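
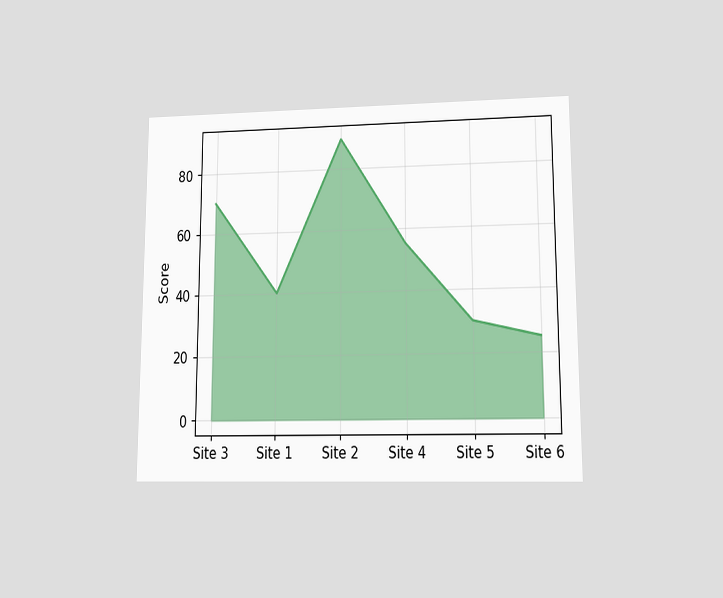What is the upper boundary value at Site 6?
The chart is viewed at a slight angle. At Site 6 the upper boundary is at 25.

25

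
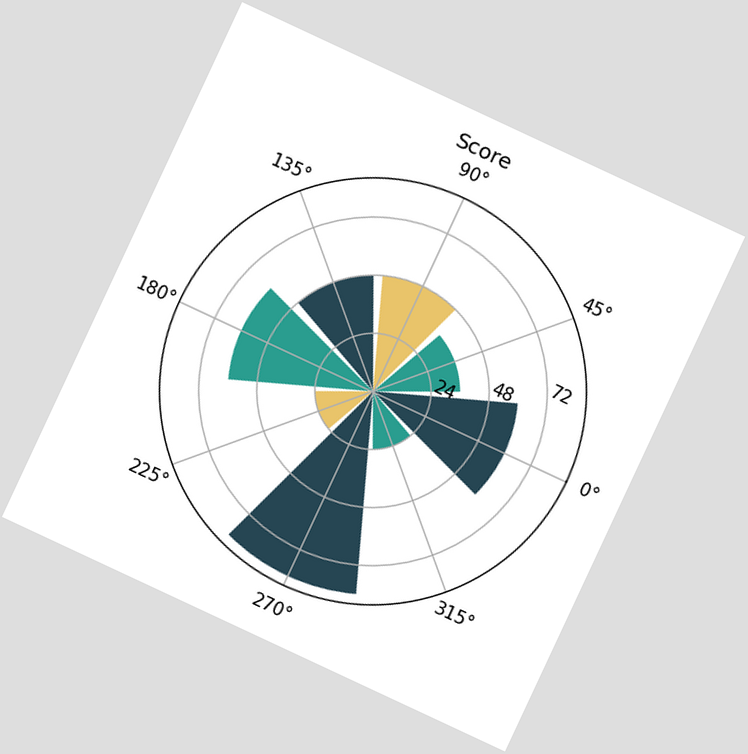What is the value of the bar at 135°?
The chart is tilted about 25° clockwise. The bar at 135° reaches 48 on the radial axis.

48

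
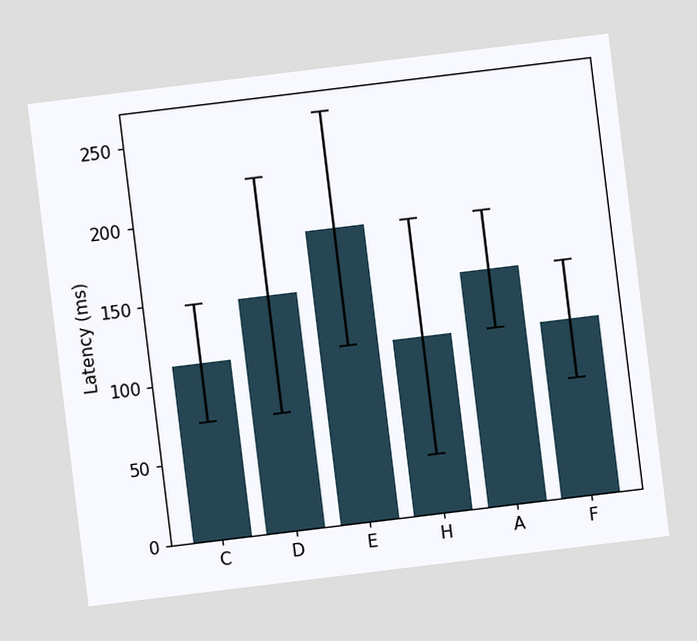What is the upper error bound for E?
259ms

The chart is tilted about 7° counter-clockwise. The E bar's upper whisker reaches 259ms.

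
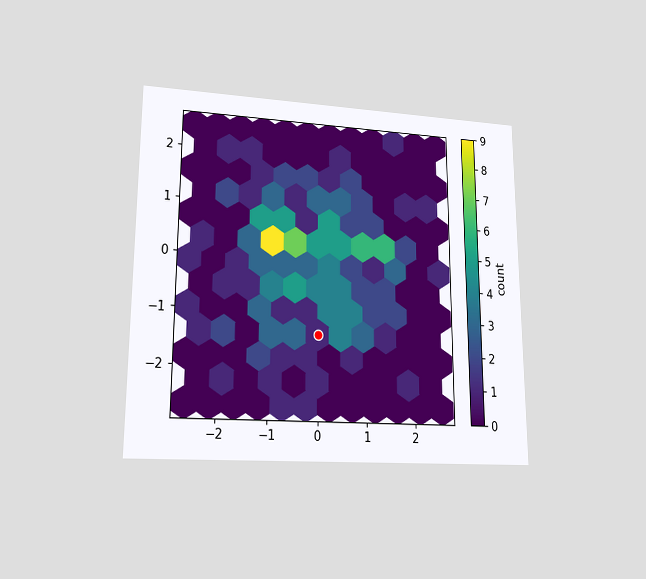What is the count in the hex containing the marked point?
1

The chart is viewed at a slight angle. The marked hex reads 1 on the colorbar.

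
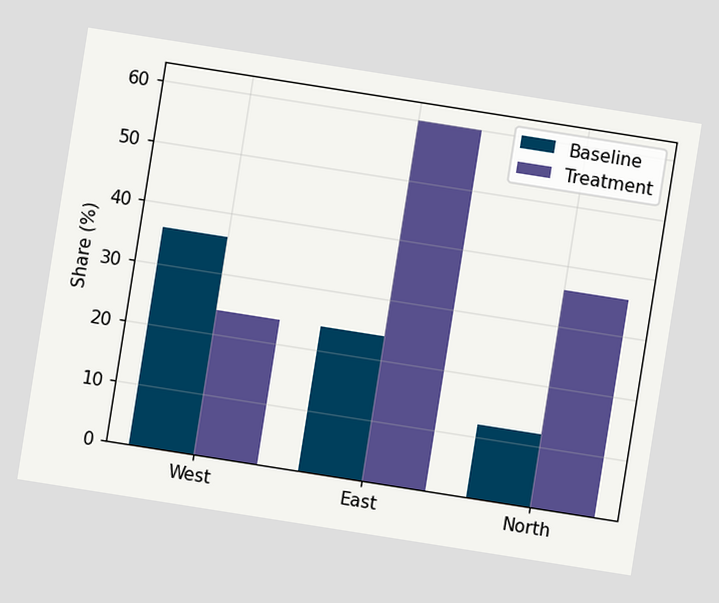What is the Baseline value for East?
24%

The chart is tilted about 9° clockwise. The Baseline bar at East reaches 24% on the y-axis.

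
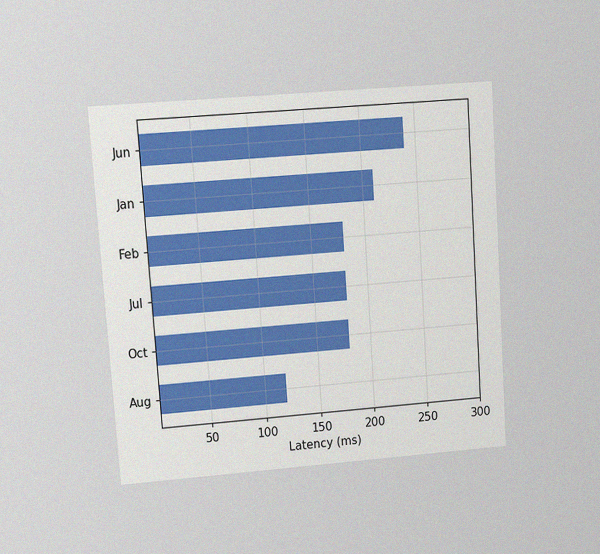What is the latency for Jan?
The chart is tilted about 4° counter-clockwise and viewed at a slight angle, with some photo noise. Reading along the chart's x-axis, the Jan bar reaches 210ms.

210ms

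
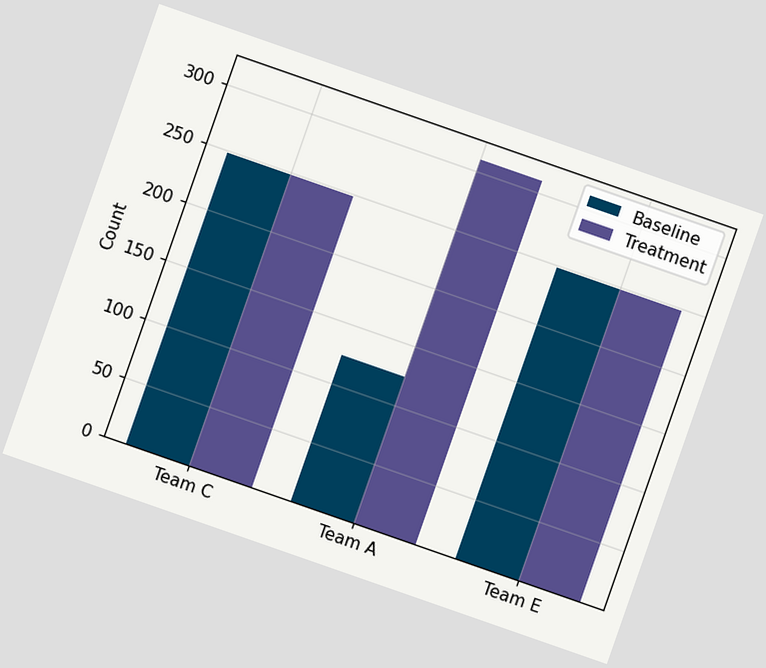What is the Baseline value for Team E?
The chart is tilted about 19° clockwise. The Baseline bar at Team E reaches 248 on the y-axis.

248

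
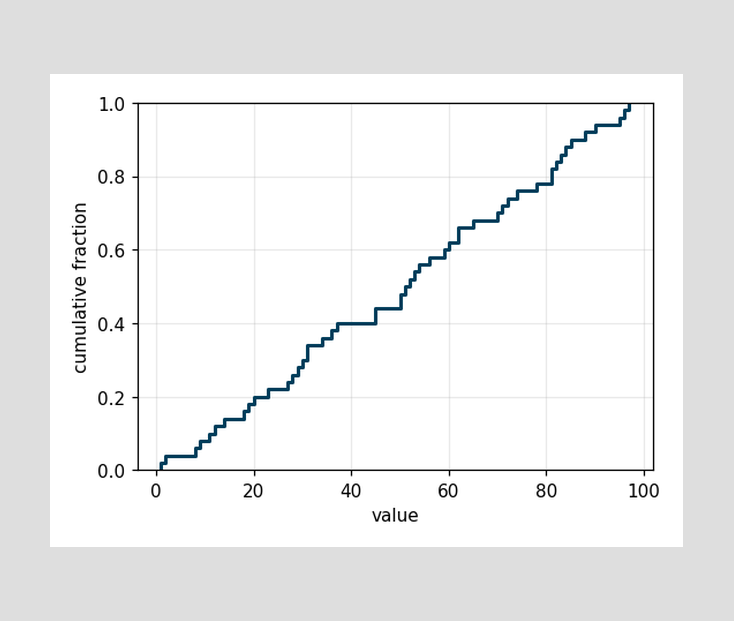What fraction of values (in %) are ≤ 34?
At x=34 the ECDF step is at 36%.

36%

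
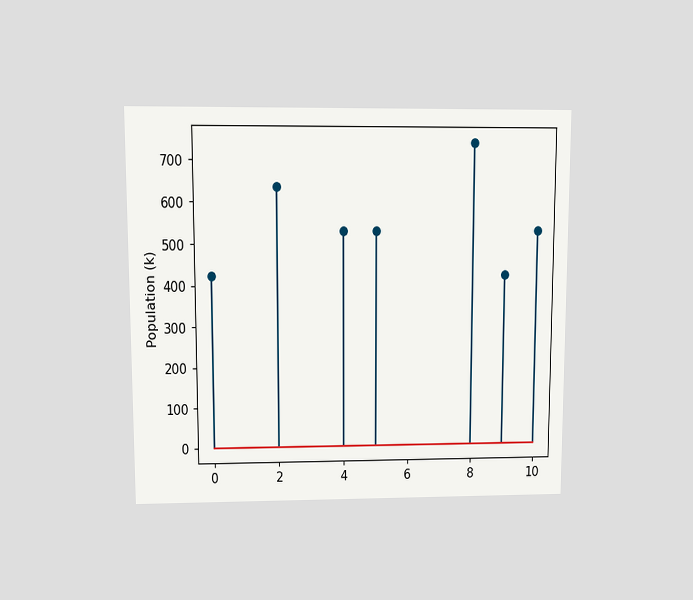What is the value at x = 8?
The chart is viewed at a slight angle. The stem at x=8 reaches 742k.

742k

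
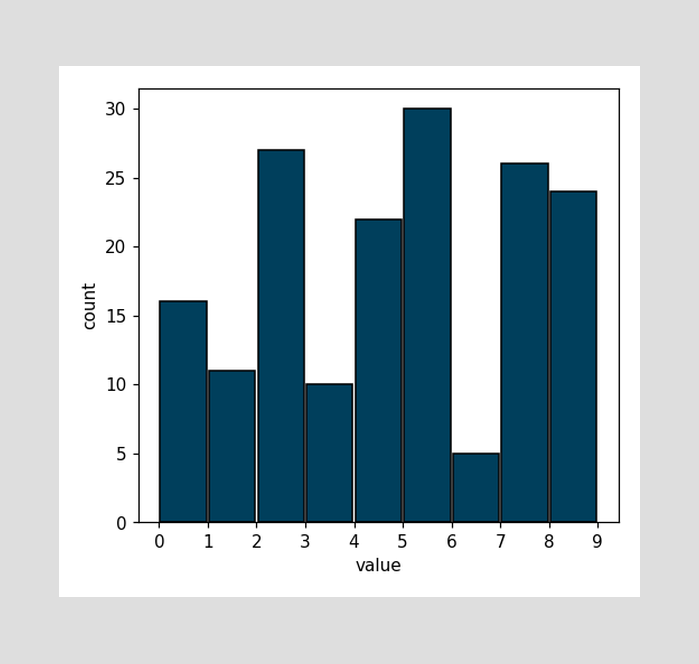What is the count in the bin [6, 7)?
5

The [6, 7) bin has height 5.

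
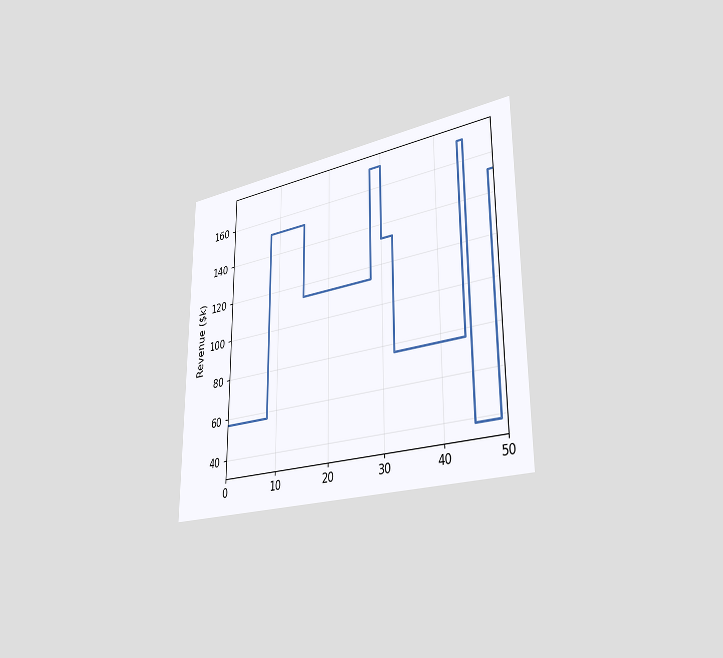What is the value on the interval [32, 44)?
The chart is viewed slightly from the right. On [32, 44) the step sits at $76k.

$76k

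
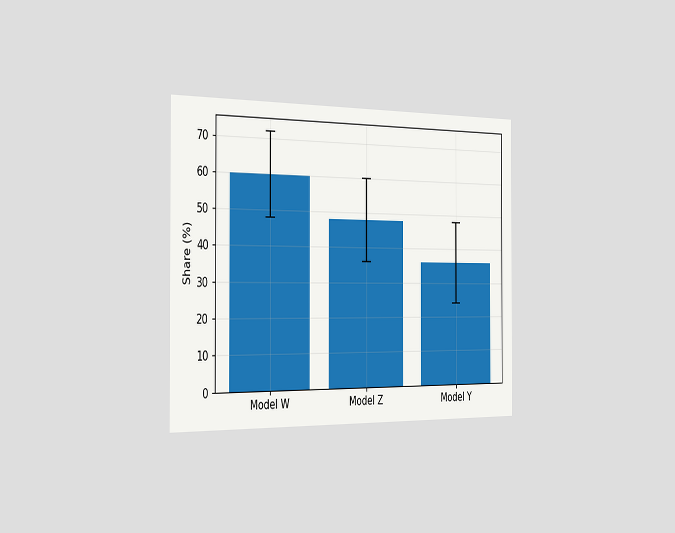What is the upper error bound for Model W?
The chart is viewed slightly from the left. The Model W bar's upper whisker reaches 72%.

72%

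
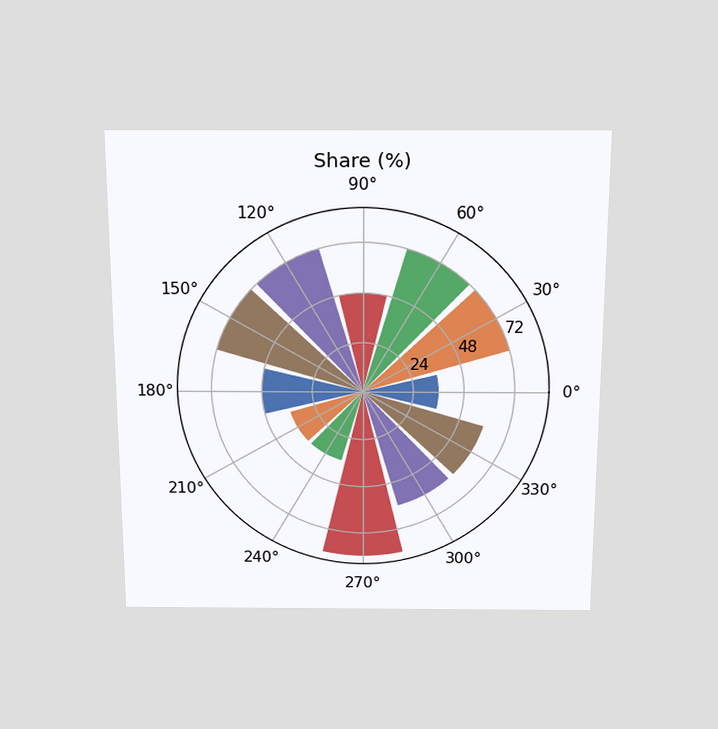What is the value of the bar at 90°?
The chart is viewed slightly from above. The bar at 90° reaches 48% on the radial axis.

48%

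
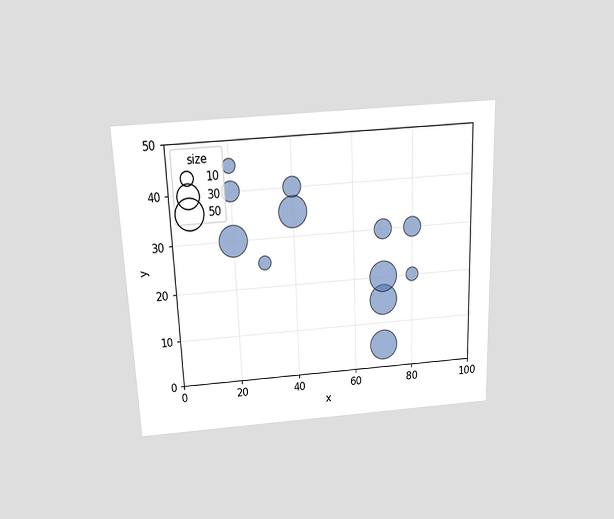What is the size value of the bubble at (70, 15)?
50

The chart is tilted about 2° counter-clockwise and viewed slightly from above. Matching the bubble at (70, 15) against the size legend gives 50.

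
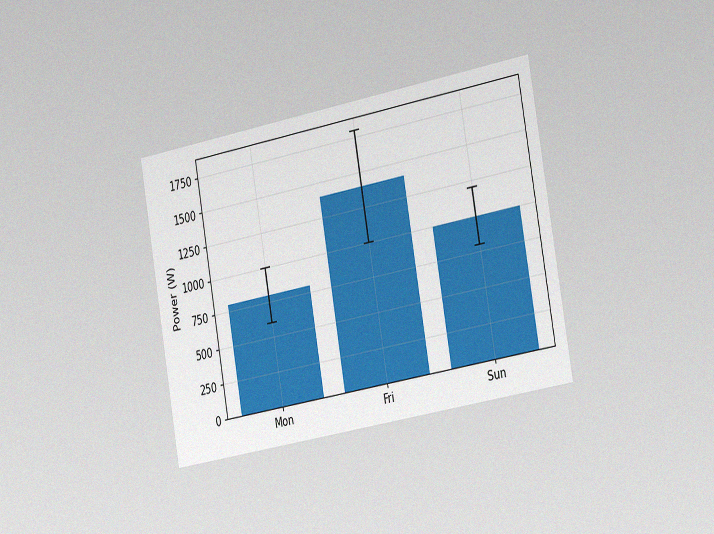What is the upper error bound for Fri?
The chart is tilted about 10° counter-clockwise and viewed slightly from the right, with some photo noise. The Fri bar's upper whisker reaches 1800W.

1800W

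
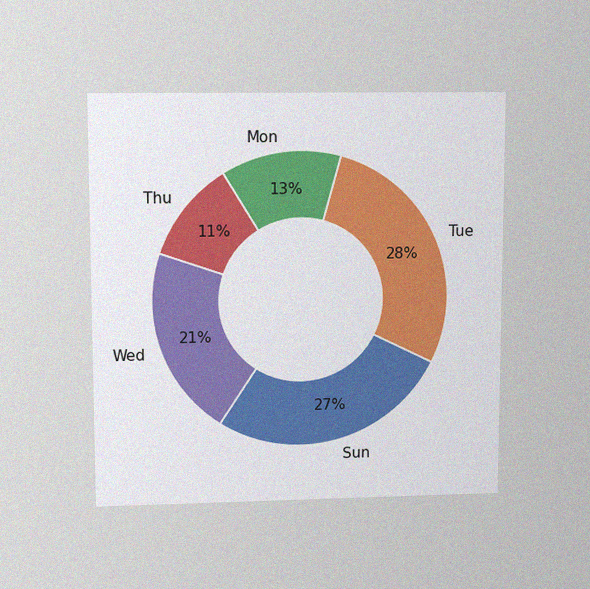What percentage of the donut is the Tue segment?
The chart is viewed slightly from above, with some photo noise. The Tue segment takes up 28% of the ring.

28%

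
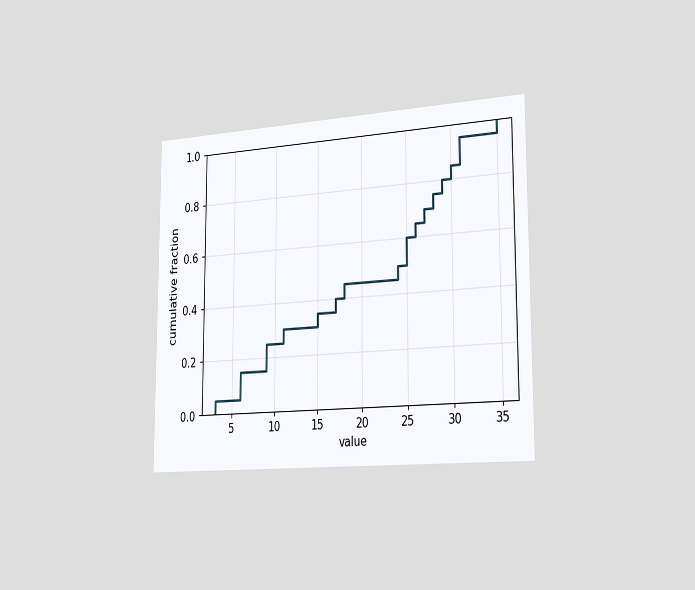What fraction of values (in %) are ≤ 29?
80%

The chart is viewed slightly from the right. At x=29 the ECDF step is at 80%.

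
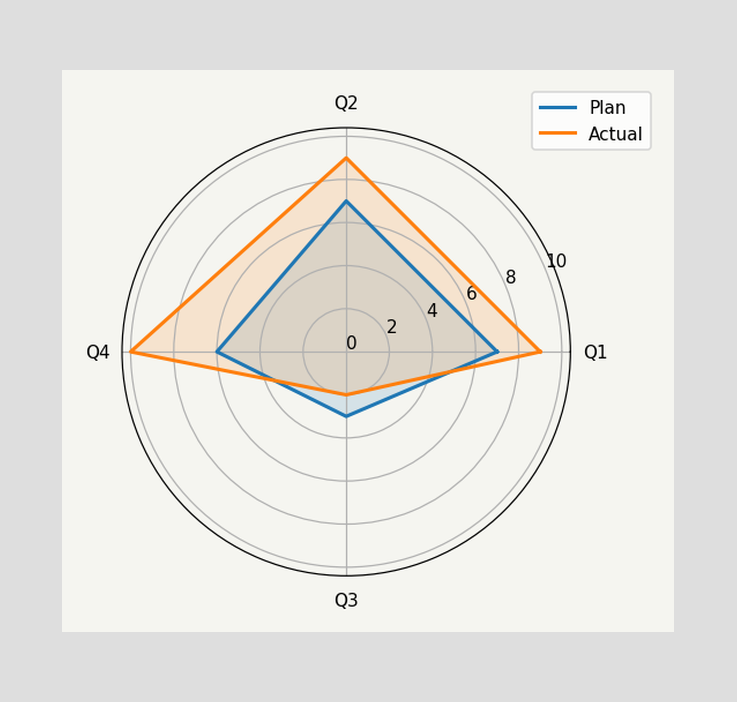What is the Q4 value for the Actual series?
On the Q4 axis, Actual reaches 10.

10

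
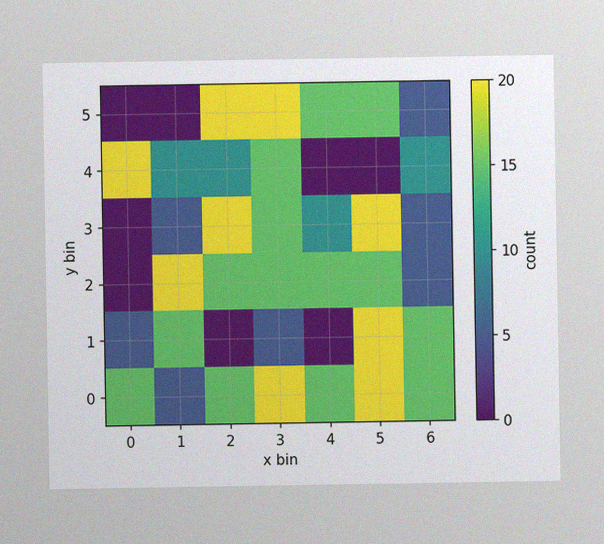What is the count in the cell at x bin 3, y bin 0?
The image has some photo noise and uneven lighting. Matching the cell (3, 0) against the colorbar gives 20.

20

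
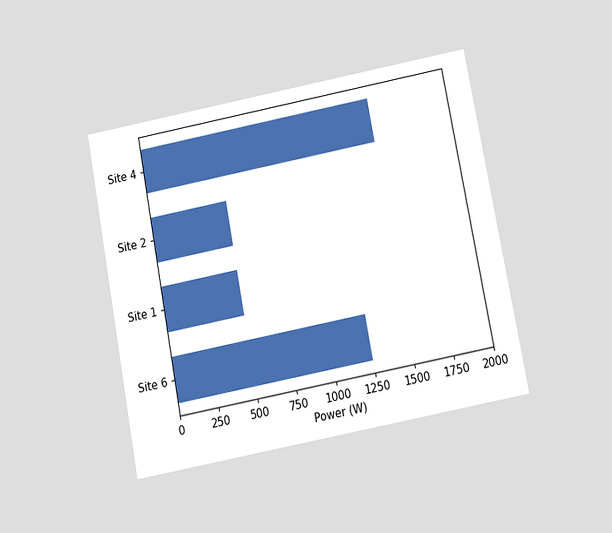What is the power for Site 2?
500W

The chart is tilted about 11° counter-clockwise and viewed slightly from below. Reading along the chart's x-axis, the Site 2 bar reaches 500W.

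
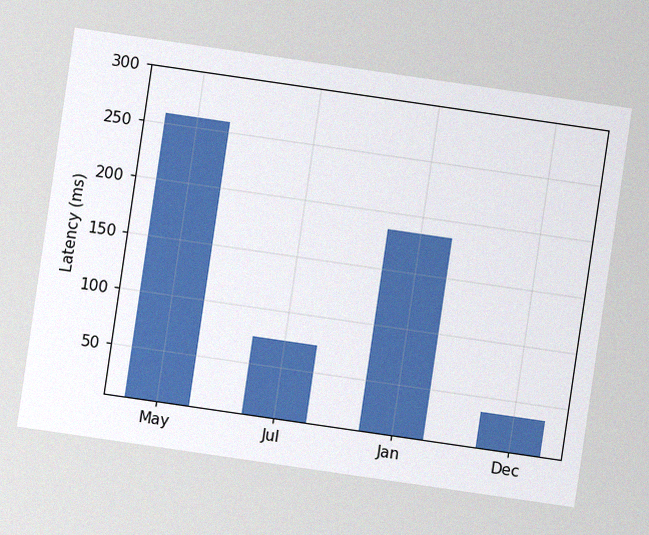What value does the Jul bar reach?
The chart is tilted about 8° clockwise, with some photo noise. Reading along the chart's y-axis, the Jul bar reaches 74ms.

74ms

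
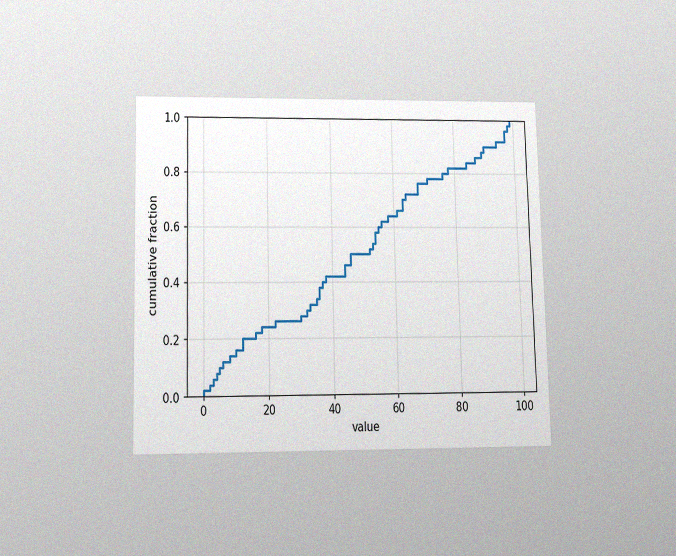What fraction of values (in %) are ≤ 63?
70%

The chart is viewed slightly from below, with some photo noise. At x=63 the ECDF step is at 70%.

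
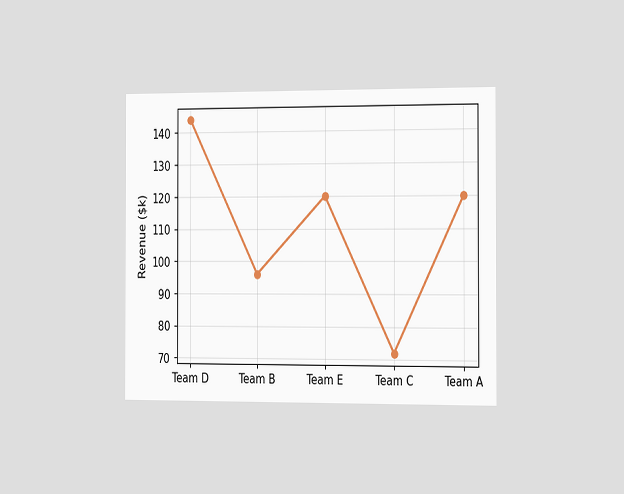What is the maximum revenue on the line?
The chart is viewed slightly from the right. The highest point is at Team D, and reading across to the y-axis gives $144k.

$144k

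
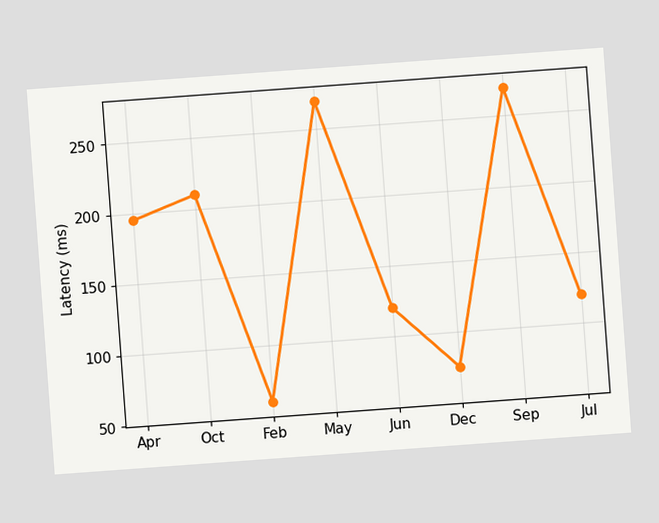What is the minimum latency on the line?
The chart is tilted about 4° counter-clockwise. The lowest point is at Feb, and reading across to the y-axis gives 60ms.

60ms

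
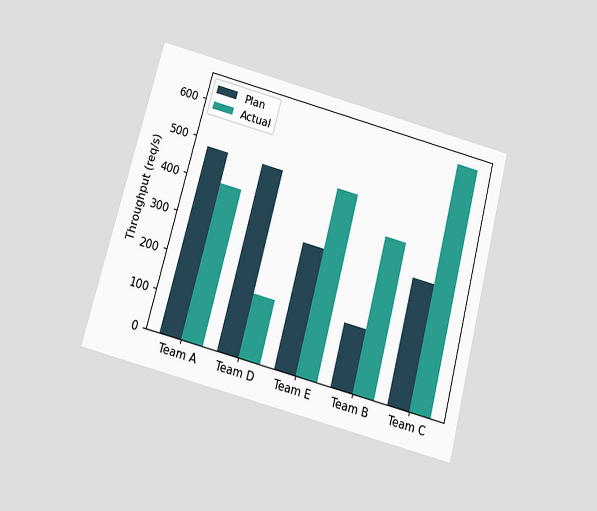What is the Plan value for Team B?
160req/s

The chart is tilted about 15° clockwise and viewed slightly from below. The Plan bar at Team B reaches 160req/s on the y-axis.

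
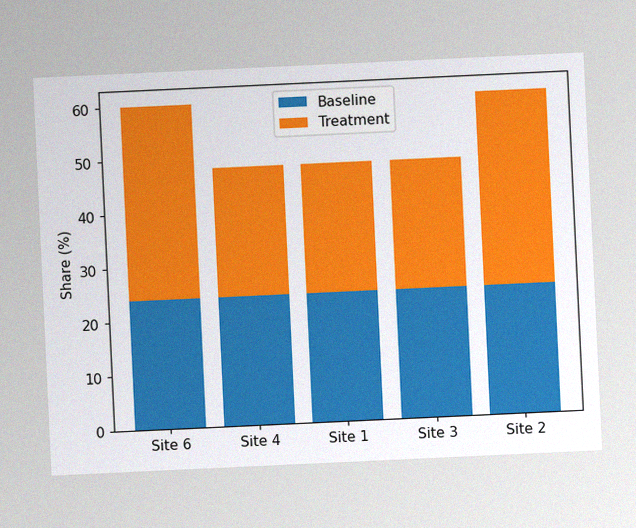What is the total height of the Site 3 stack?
48%

The chart is tilted about 3° counter-clockwise, with some photo noise. The Site 3 stack's top reaches 48% on the y-axis.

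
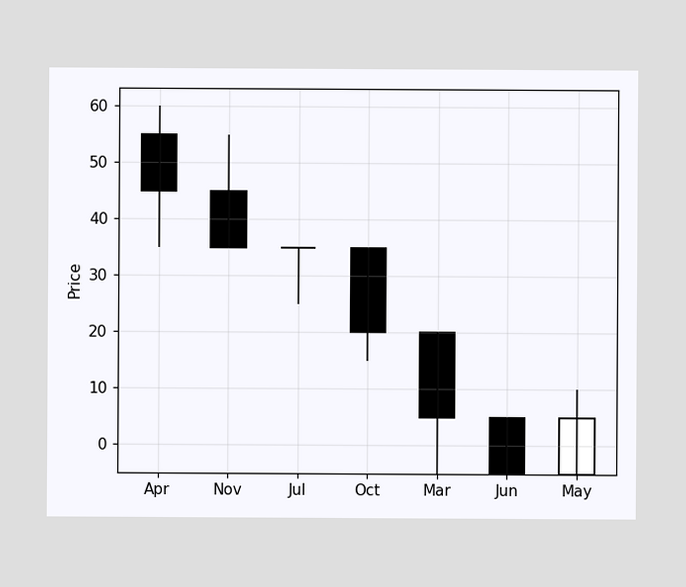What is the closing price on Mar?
The Mar candle closes at 5.

5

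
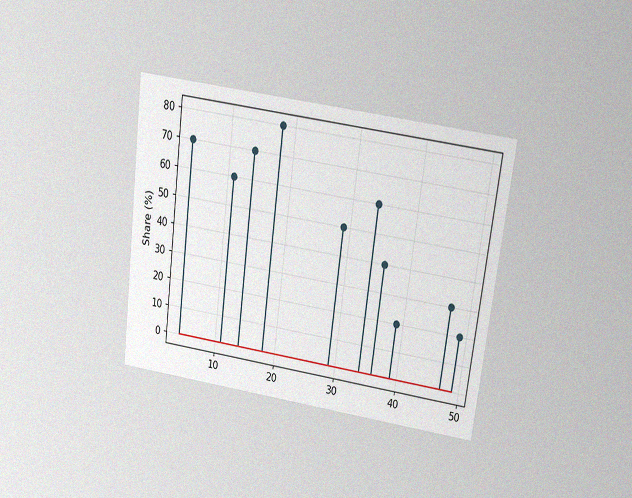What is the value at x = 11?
The chart is tilted about 7° clockwise and viewed slightly from above, with some photo noise. The stem at x=11 reaches 60%.

60%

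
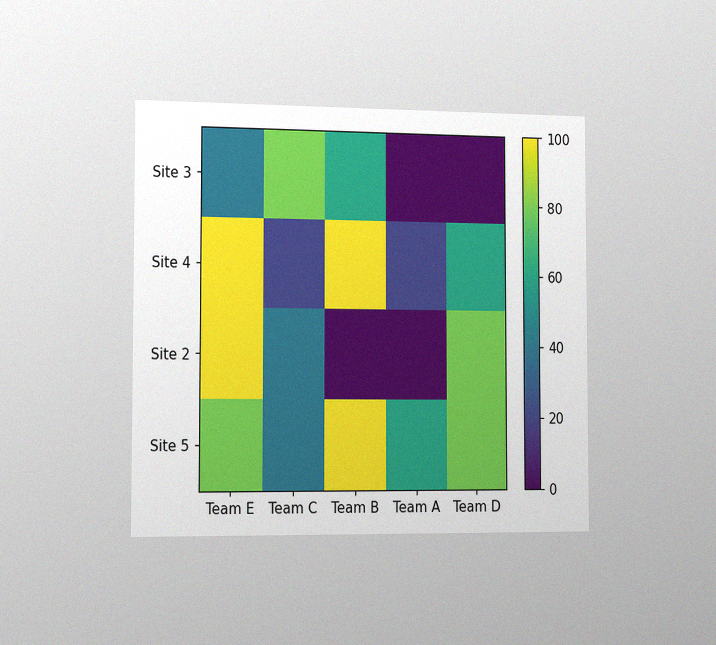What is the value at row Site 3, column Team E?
The chart is viewed slightly from the left, with some photo noise. Matching cell (Site 3, Team E) against the colorbar gives 40.

40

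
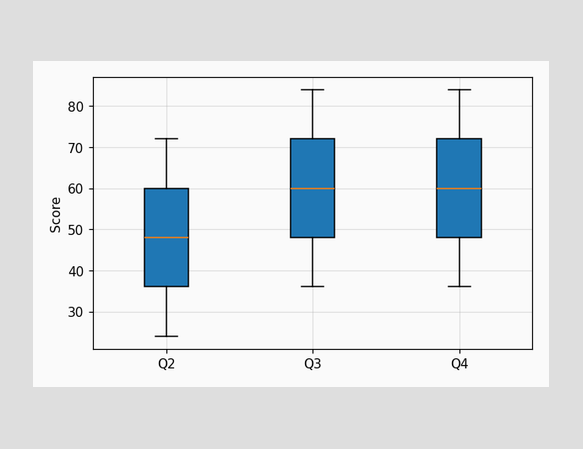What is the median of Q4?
The median line in the Q4 box sits at 60.

60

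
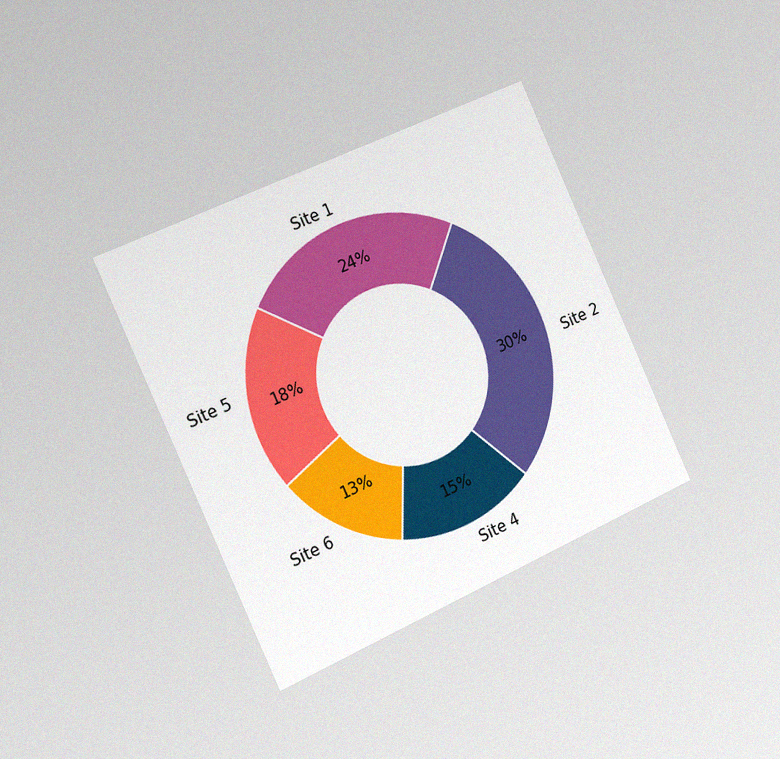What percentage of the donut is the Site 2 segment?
30%

The chart is tilted about 25° counter-clockwise and viewed slightly from the left, with some photo noise. The Site 2 segment takes up 30% of the ring.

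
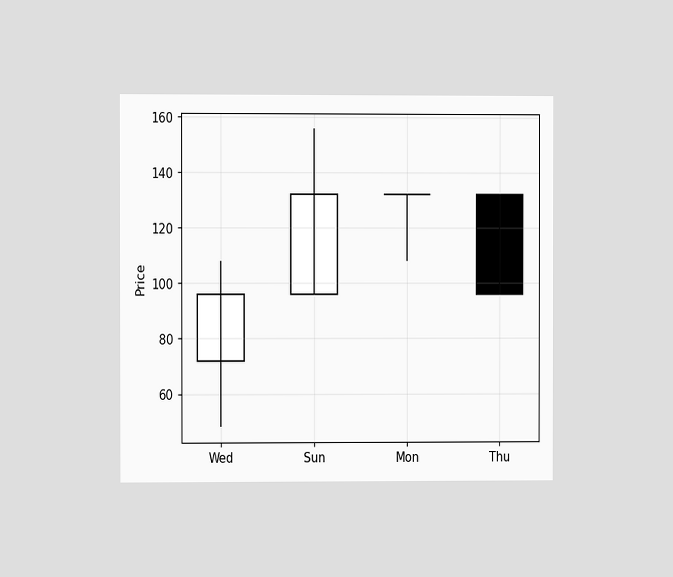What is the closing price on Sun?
The chart is viewed at a slight angle. The Sun candle closes at 132.

132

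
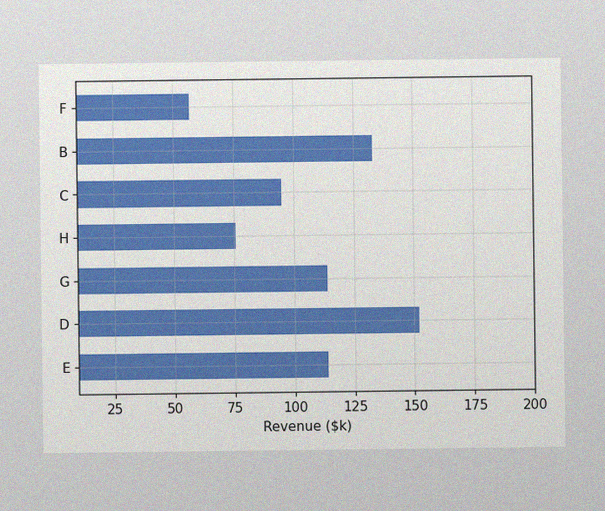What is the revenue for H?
The image has some photo noise and uneven lighting. Reading along the chart's x-axis, the H bar reaches $76k.

$76k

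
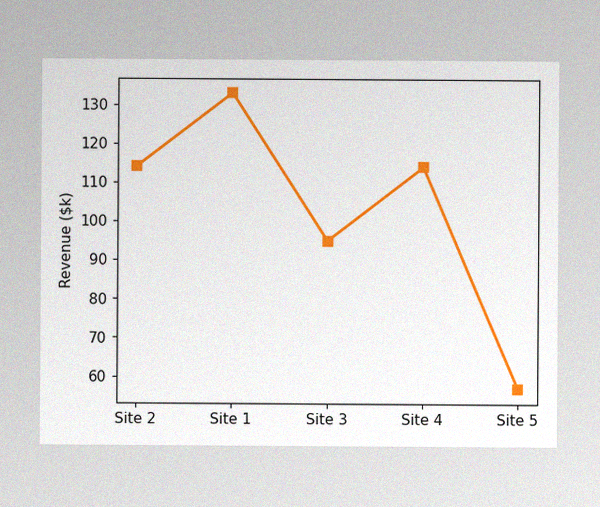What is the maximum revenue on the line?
The image has some photo noise and uneven lighting. The highest point is at Site 1, and reading across to the y-axis gives $133k.

$133k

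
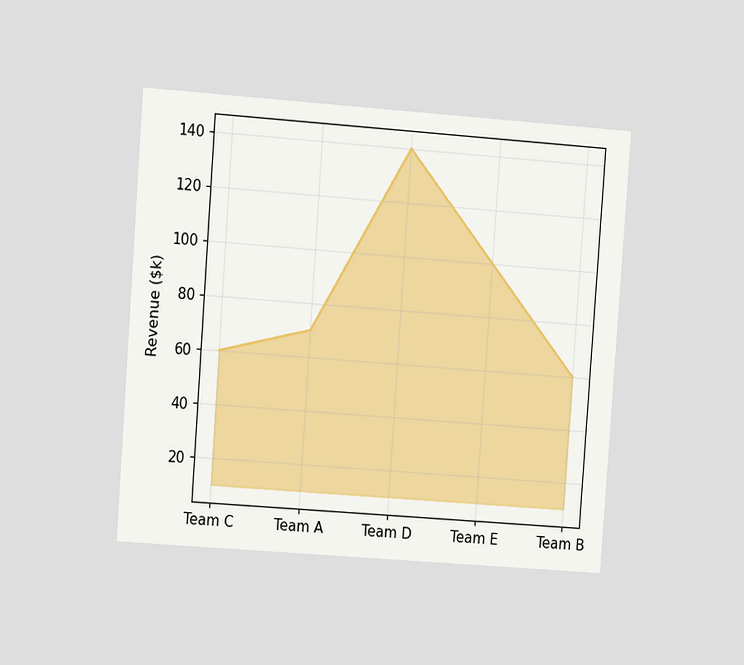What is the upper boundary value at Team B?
The chart is tilted about 4° clockwise and viewed at a slight angle. At Team B the upper boundary is at $60k.

$60k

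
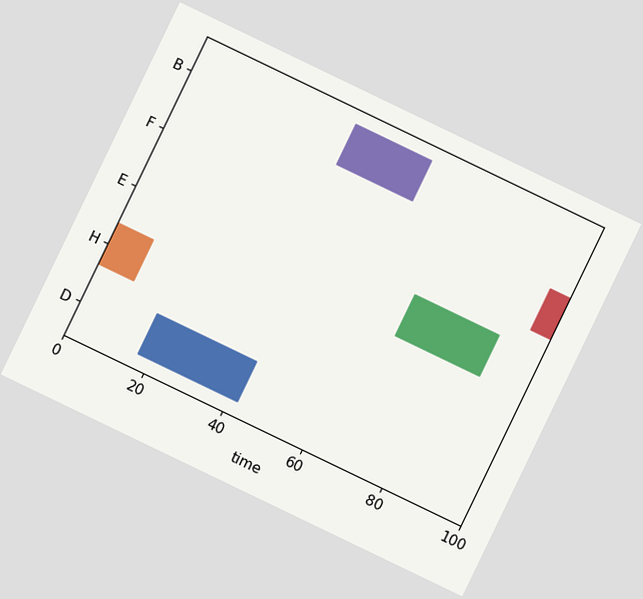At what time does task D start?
The chart is tilted about 26° clockwise. The D bar begins at t=17.

17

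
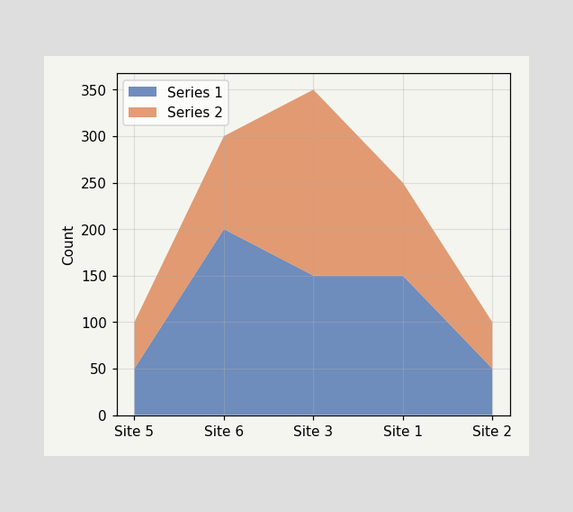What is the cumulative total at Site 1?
250

The stacked total at Site 1 reaches 250.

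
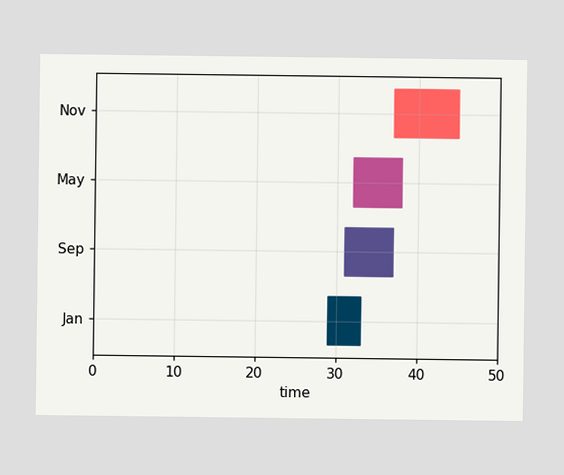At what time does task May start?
32

The May bar begins at t=32.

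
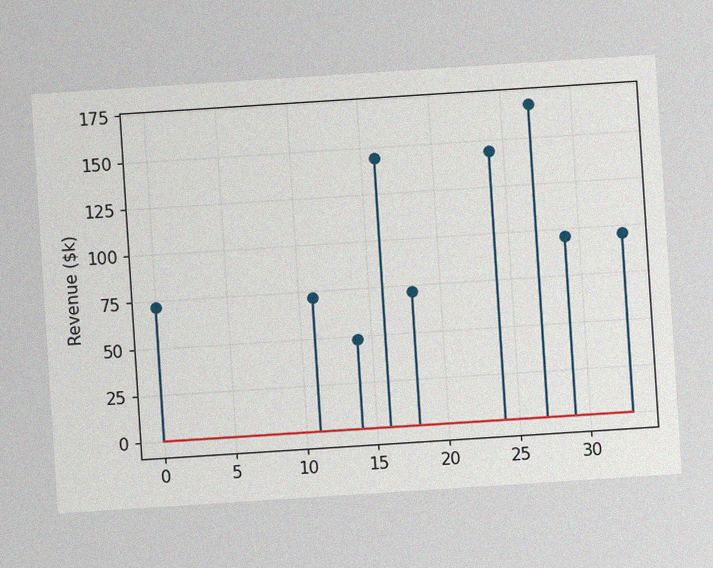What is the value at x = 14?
$48k

The chart is tilted about 4° counter-clockwise, with some photo noise. The stem at x=14 reaches $48k.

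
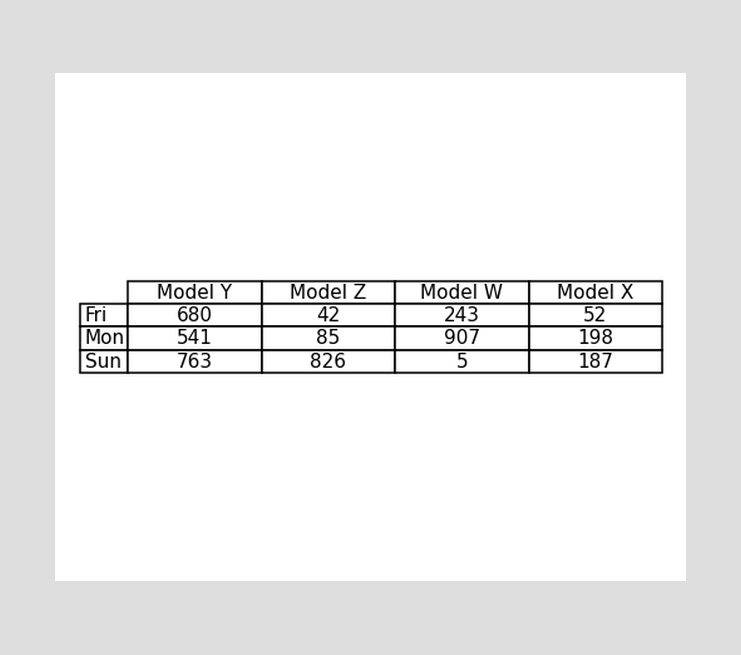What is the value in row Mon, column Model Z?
85

The (Mon, Model Z) cell reads 85.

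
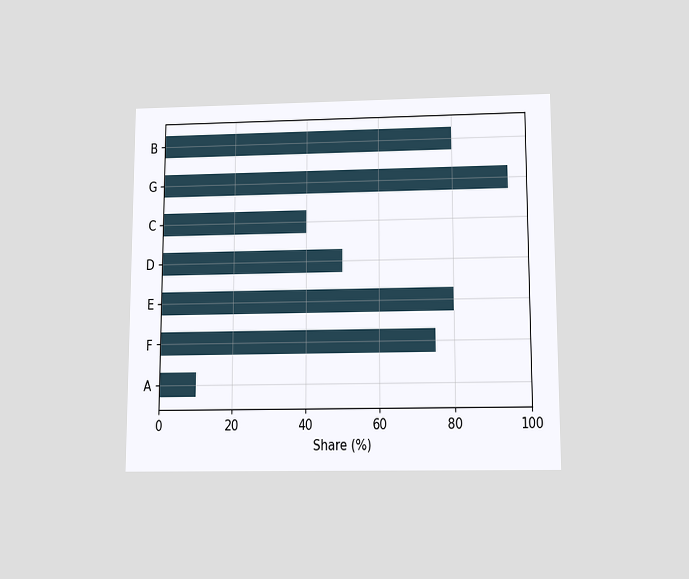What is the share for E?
The chart is viewed slightly from below. Reading along the chart's x-axis, the E bar reaches 80%.

80%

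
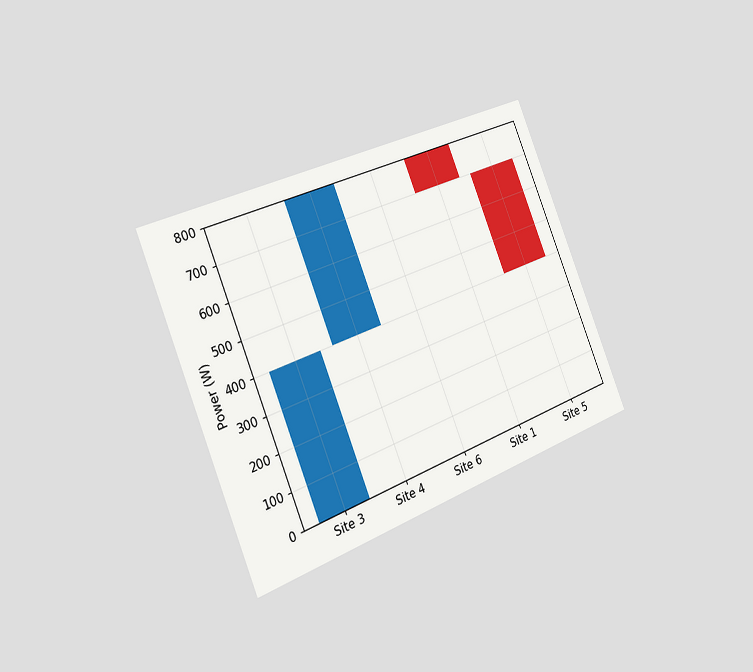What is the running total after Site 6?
800W

The chart is tilted about 22° counter-clockwise and viewed slightly from the left. After Site 6 the running total reaches 800W.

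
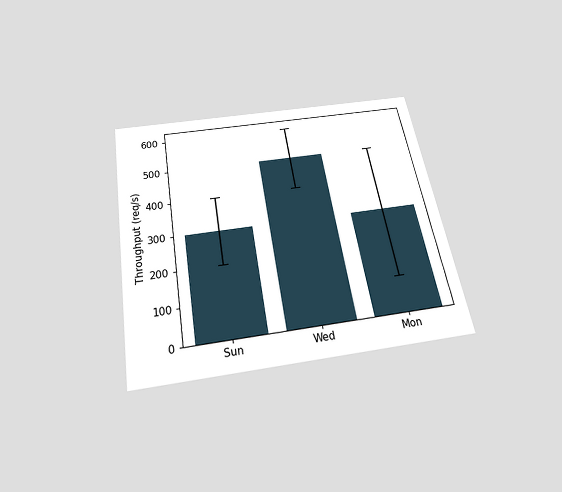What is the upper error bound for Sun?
The chart is tilted about 10° counter-clockwise and viewed slightly from below. The Sun bar's upper whisker reaches 400req/s.

400req/s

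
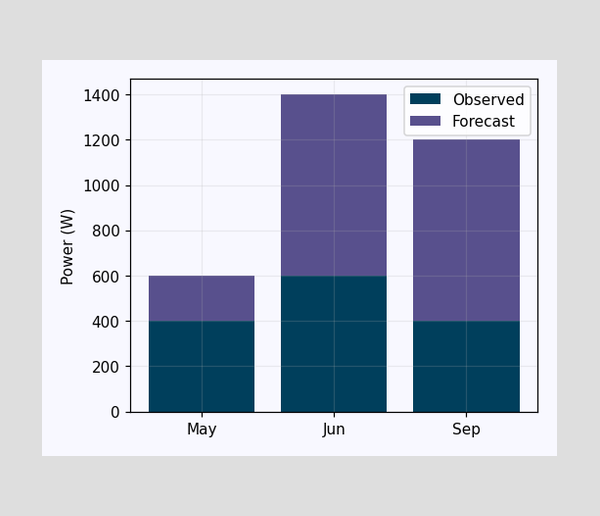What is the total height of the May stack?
The May stack's top reaches 600W on the y-axis.

600W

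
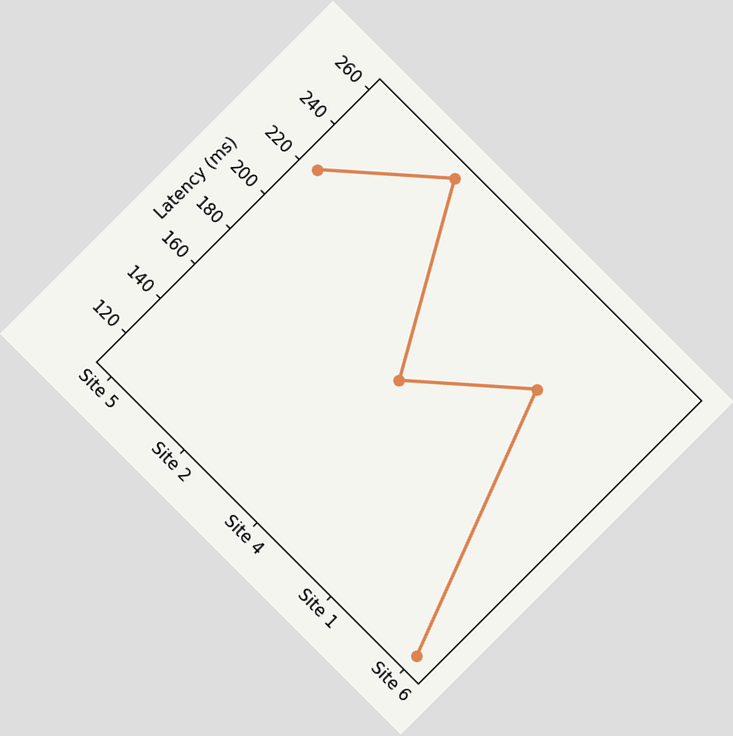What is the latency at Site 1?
The chart is tilted about 45° clockwise. At Site 1, the line is at 222ms.

222ms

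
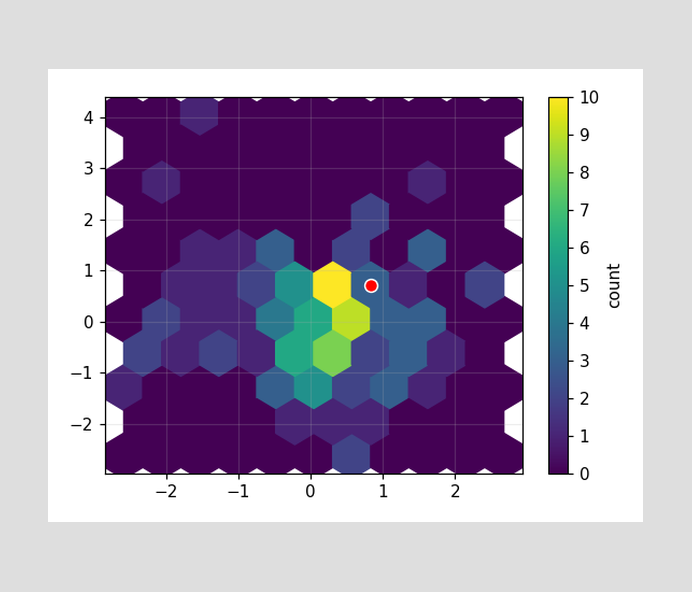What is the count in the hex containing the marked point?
3

The marked hex reads 3 on the colorbar.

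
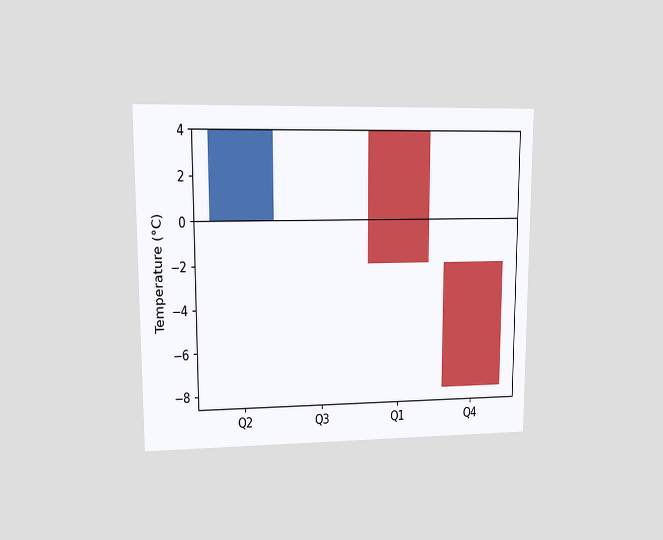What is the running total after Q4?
-8°C

The chart is viewed at a slight angle. After Q4 the running total reaches -8°C.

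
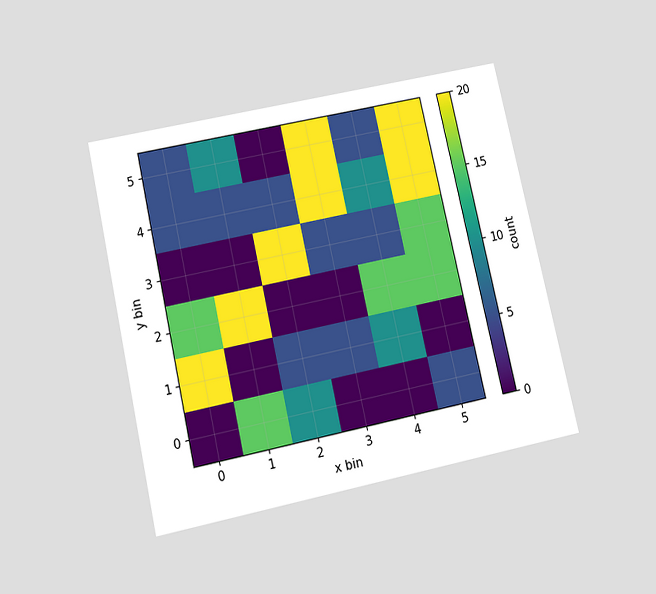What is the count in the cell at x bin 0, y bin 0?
0

The chart is tilted about 13° counter-clockwise and viewed slightly from below. Matching the cell (0, 0) against the colorbar gives 0.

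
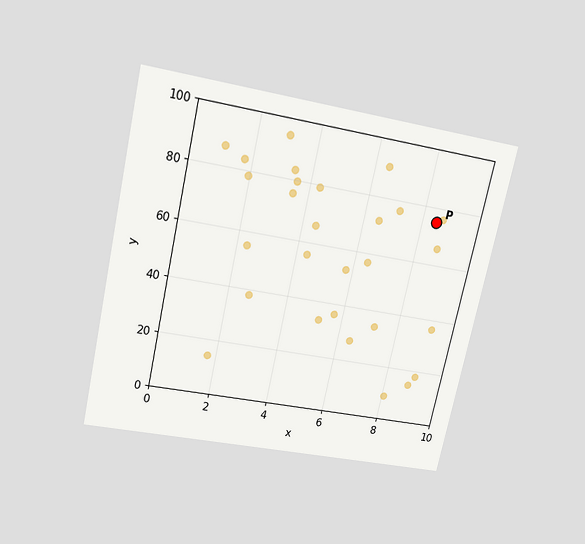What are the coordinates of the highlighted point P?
(8.5, 75)

The chart is tilted about 12° clockwise and viewed slightly from above. Following the gridlines from P to each axis, P sits at (8.5, 75).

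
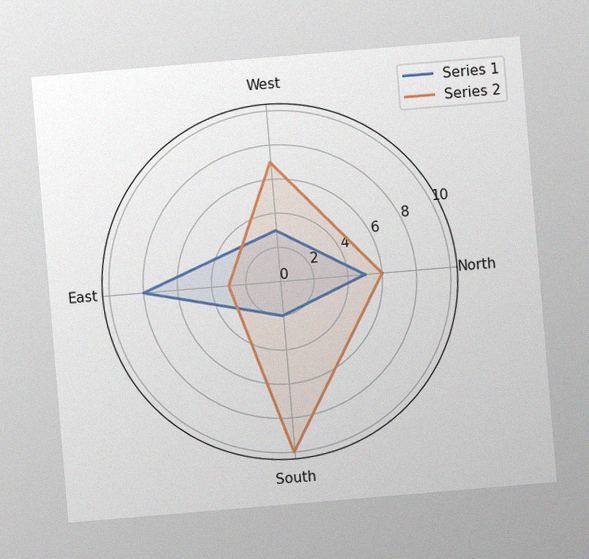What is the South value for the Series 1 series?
2

The chart is tilted about 5° counter-clockwise, with some photo noise. On the South axis, Series 1 reaches 2.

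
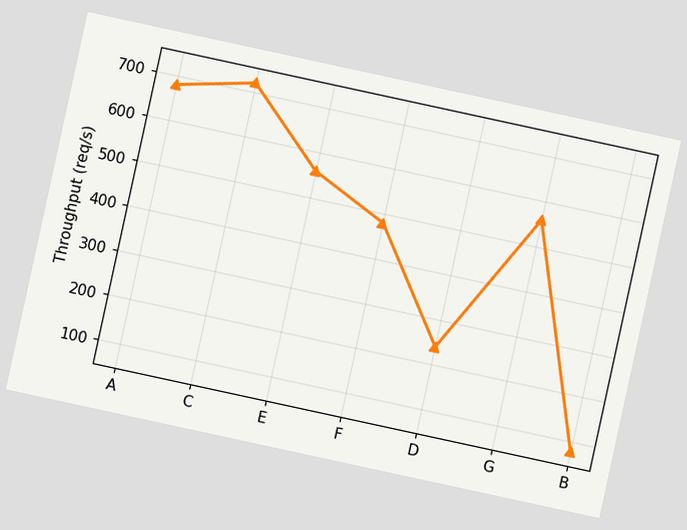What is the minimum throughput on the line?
80req/s

The chart is tilted about 12° clockwise. The lowest point is at B, and reading across to the y-axis gives 80req/s.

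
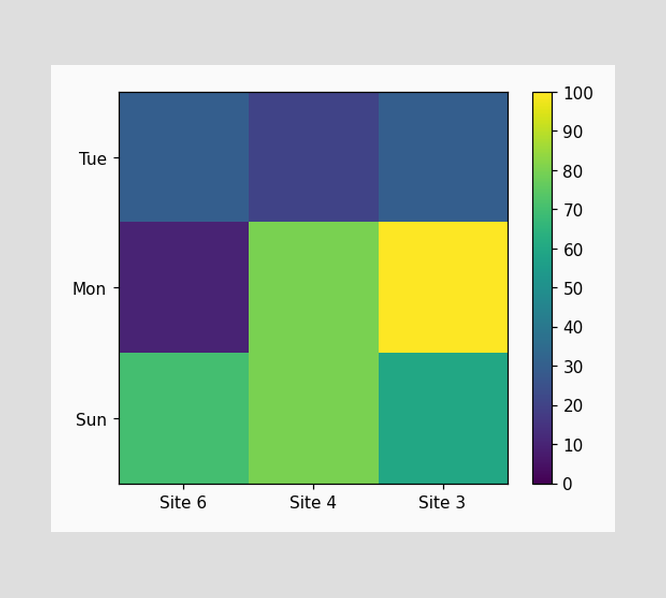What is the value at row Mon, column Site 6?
10

Matching cell (Mon, Site 6) against the colorbar gives 10.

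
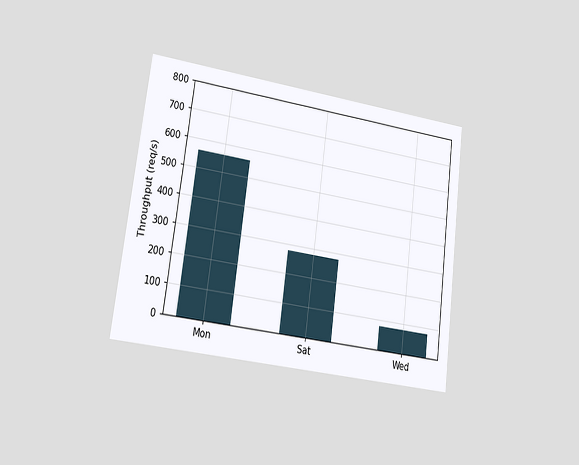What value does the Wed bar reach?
80req/s

The chart is tilted about 7° clockwise and viewed at a slight angle. Reading along the chart's y-axis, the Wed bar reaches 80req/s.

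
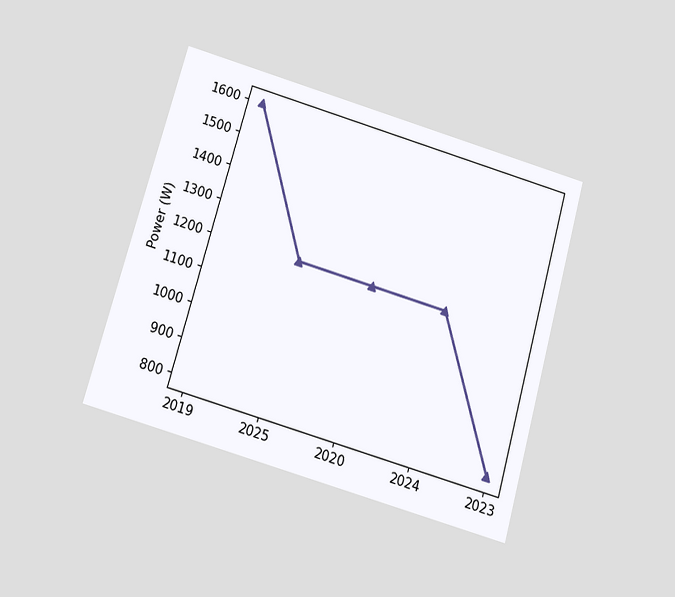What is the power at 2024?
1200W

The chart is tilted about 16° clockwise and viewed slightly from below. At 2024, the line is at 1200W.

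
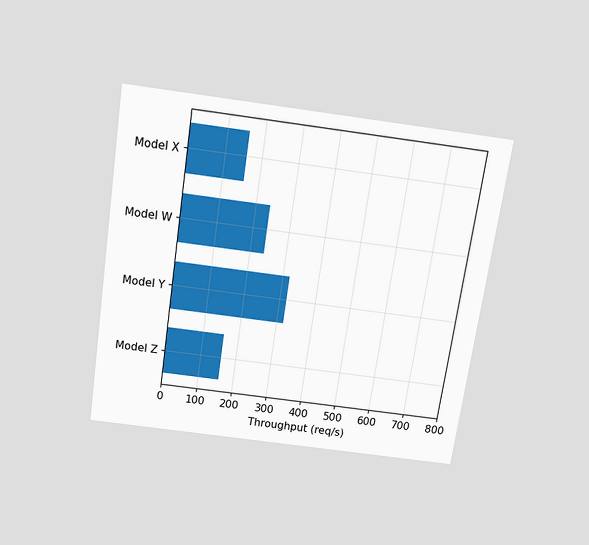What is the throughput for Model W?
The chart is tilted about 8° clockwise and viewed slightly from above. Reading along the chart's x-axis, the Model W bar reaches 240req/s.

240req/s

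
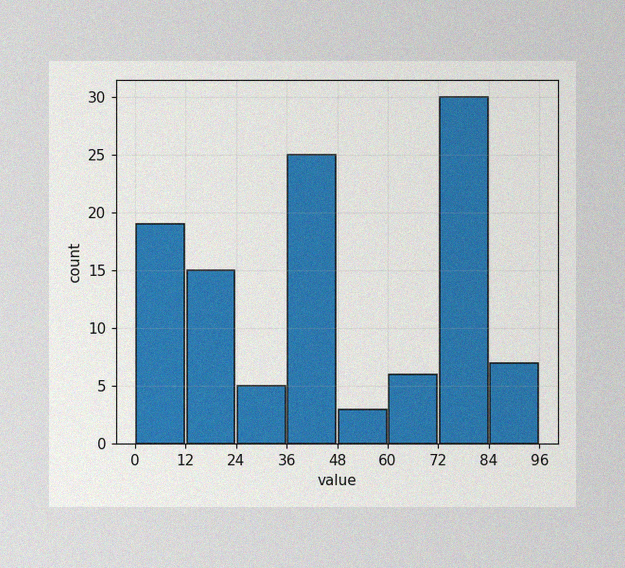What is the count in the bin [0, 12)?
The image has some photo noise and uneven lighting. The [0, 12) bin has height 19.

19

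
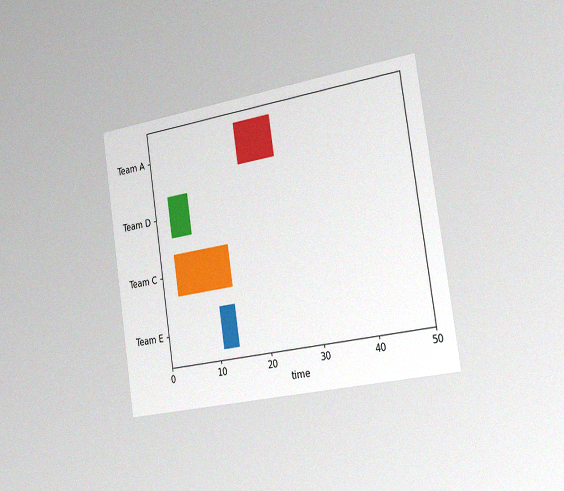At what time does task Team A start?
The chart is tilted about 8° counter-clockwise and viewed slightly from the right, with some photo noise. The Team A bar begins at t=18.

18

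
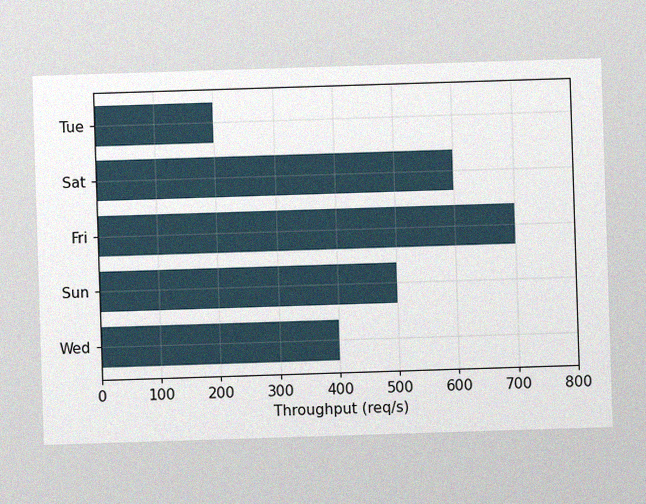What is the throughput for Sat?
The image has some photo noise and uneven lighting. Reading along the chart's x-axis, the Sat bar reaches 600req/s.

600req/s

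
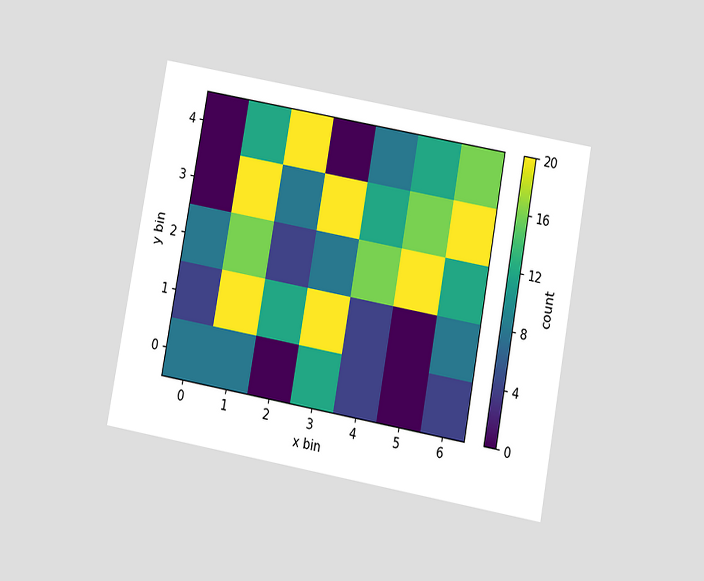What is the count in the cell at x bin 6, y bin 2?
The chart is tilted about 10° clockwise and viewed slightly from below. Matching the cell (6, 2) against the colorbar gives 12.

12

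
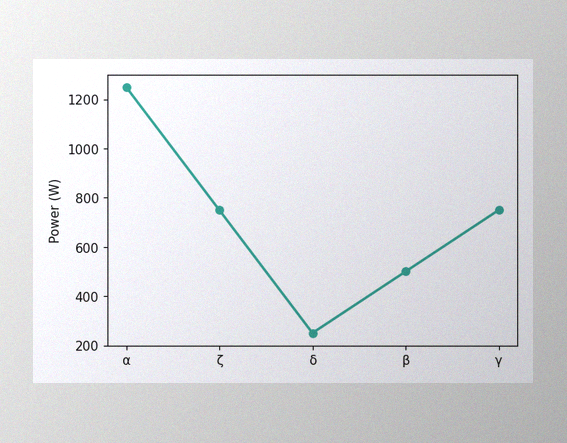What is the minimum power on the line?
250W

The image has some photo noise and uneven lighting. The lowest point is at δ, and reading across to the y-axis gives 250W.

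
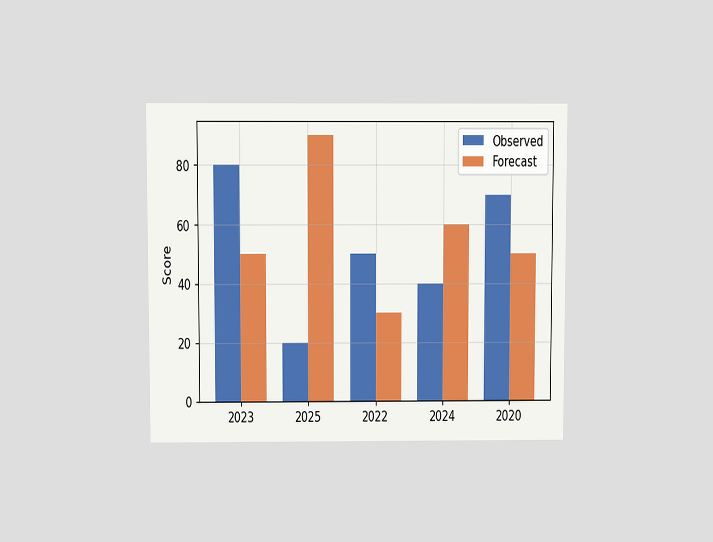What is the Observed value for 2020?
The chart is viewed slightly from above. The Observed bar at 2020 reaches 70 on the y-axis.

70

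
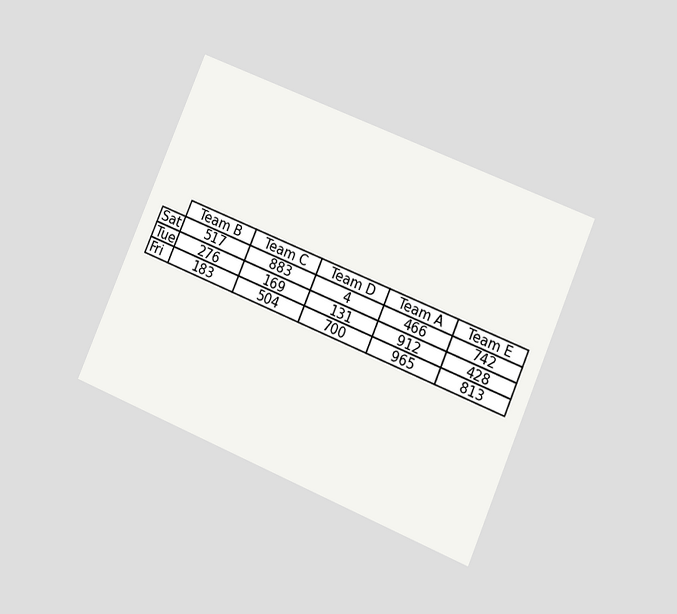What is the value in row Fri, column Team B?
183

The chart is tilted about 23° clockwise and viewed at a slight angle. The (Fri, Team B) cell reads 183.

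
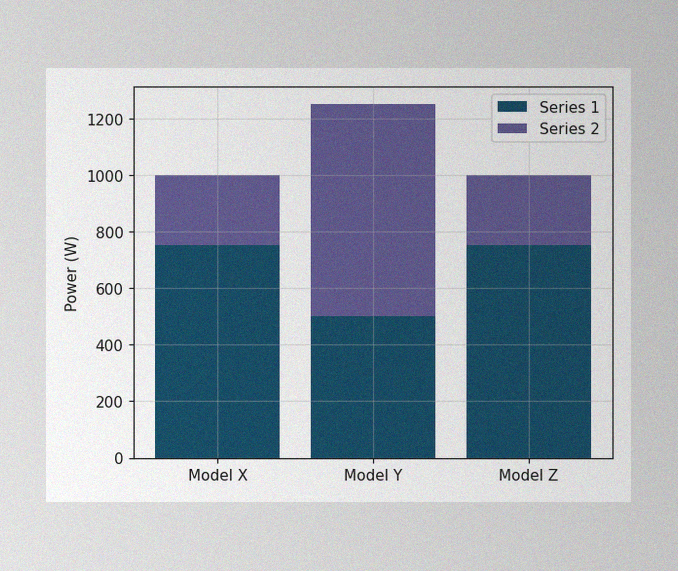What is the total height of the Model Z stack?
1000W

The image has some photo noise and uneven lighting. The Model Z stack's top reaches 1000W on the y-axis.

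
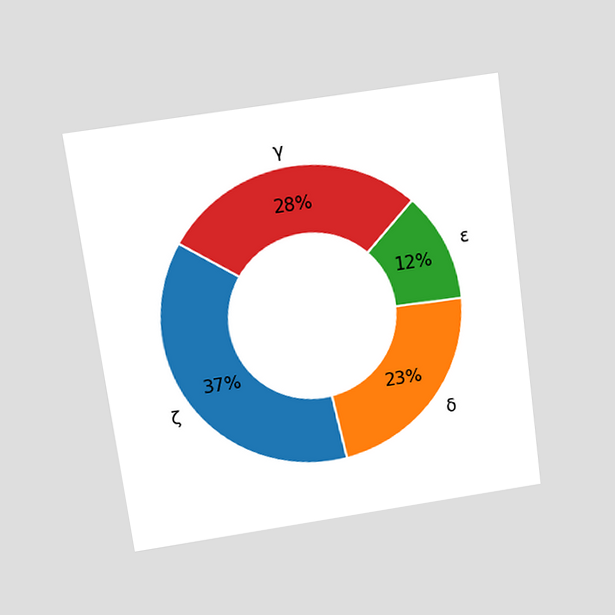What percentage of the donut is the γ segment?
28%

The chart is tilted about 8° counter-clockwise and viewed slightly from above. The γ segment takes up 28% of the ring.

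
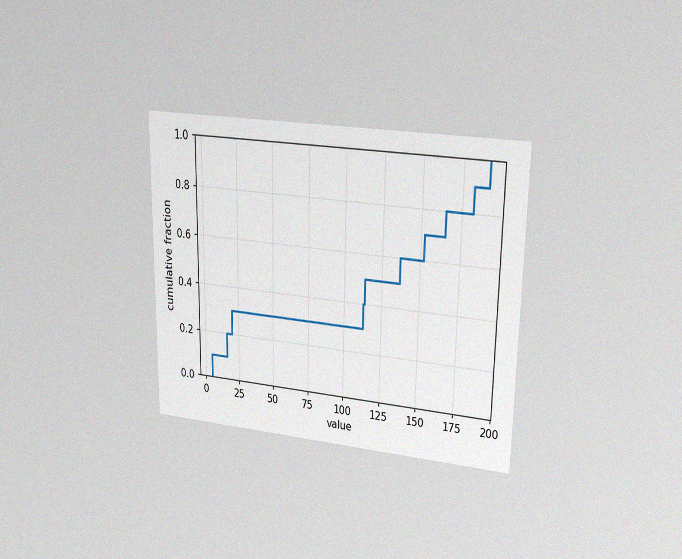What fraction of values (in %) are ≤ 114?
The chart is viewed at a slight angle, with some photo noise. At x=114 the ECDF step is at 50%.

50%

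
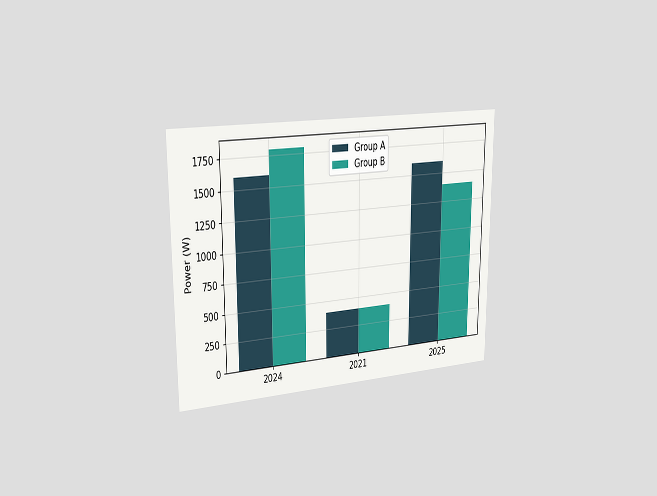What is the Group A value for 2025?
The chart is viewed slightly from the left. The Group A bar at 2025 reaches 1600W on the y-axis.

1600W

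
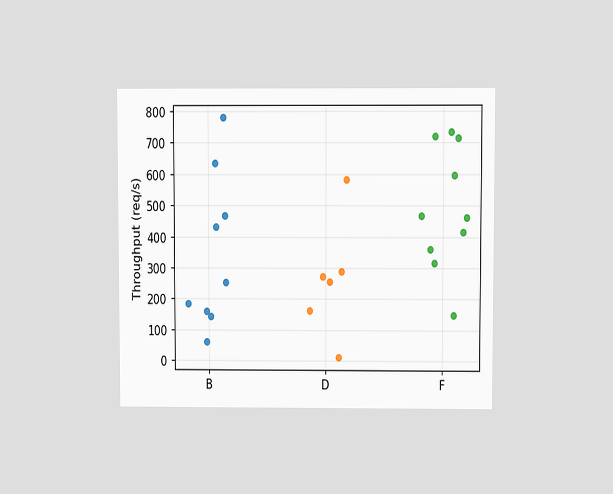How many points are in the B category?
The chart is viewed at a slight angle. Counting the markers in the B column gives 9.

9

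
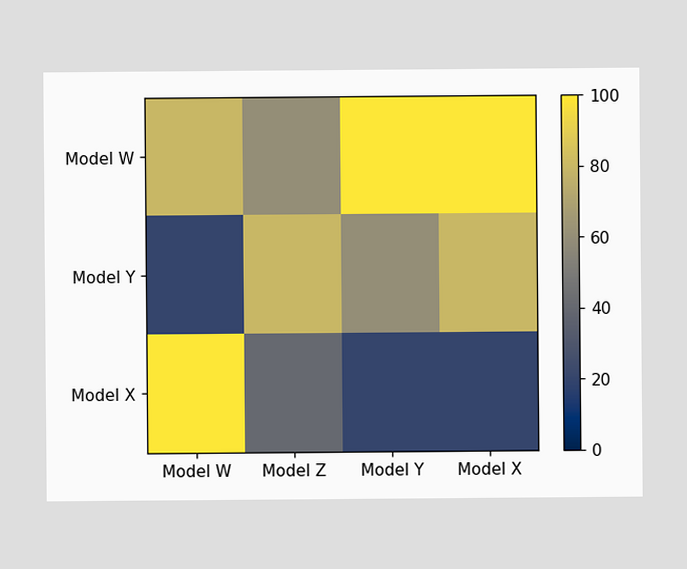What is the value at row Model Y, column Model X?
80

Matching cell (Model Y, Model X) against the colorbar gives 80.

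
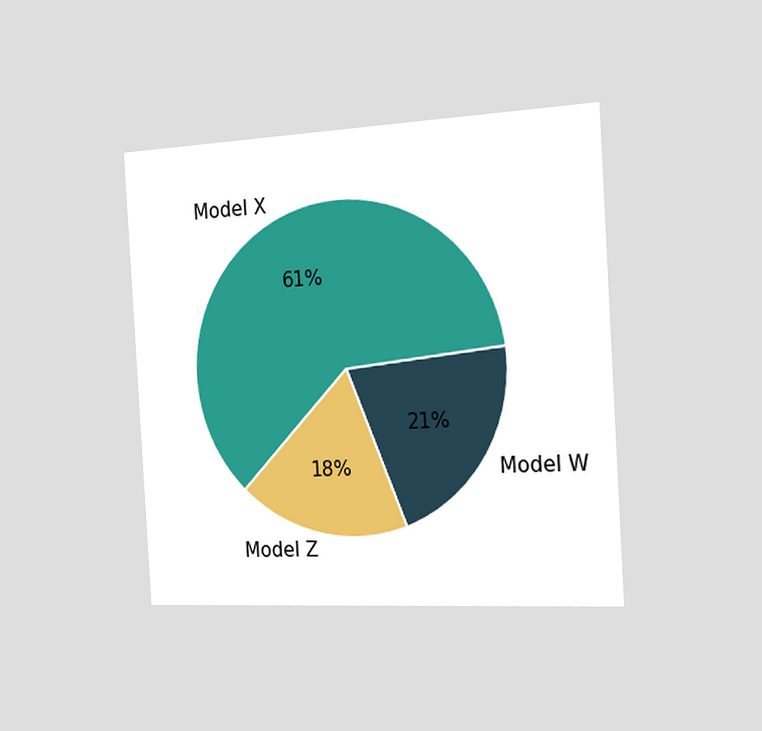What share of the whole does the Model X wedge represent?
61%

The chart is tilted about 3° counter-clockwise and viewed slightly from the right. The Model X slice takes up 61% of the pie.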